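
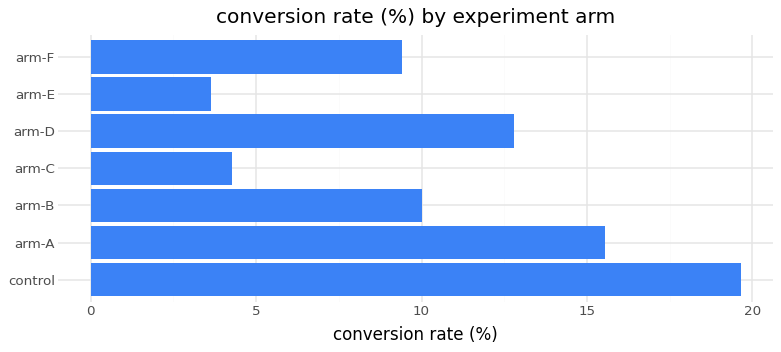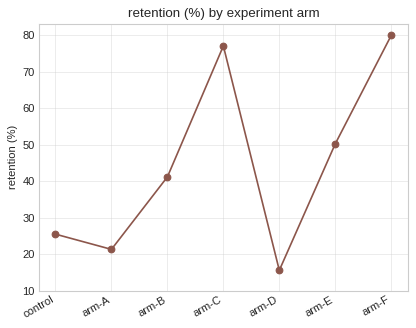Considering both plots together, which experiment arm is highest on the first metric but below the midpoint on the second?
control

Chart 2 median retention (%) ≈ 40; below-median experiment arms: control, arm-A, arm-D. Among those, control has the highest conversion rate (%) (≈ 20).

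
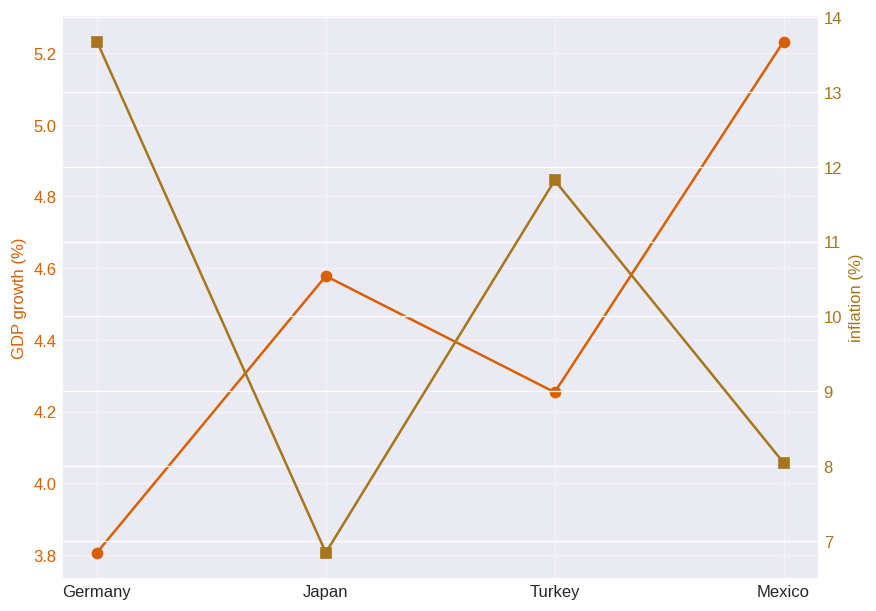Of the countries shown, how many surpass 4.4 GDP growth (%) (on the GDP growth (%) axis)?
Above 4.4: Japan, Mexico.

2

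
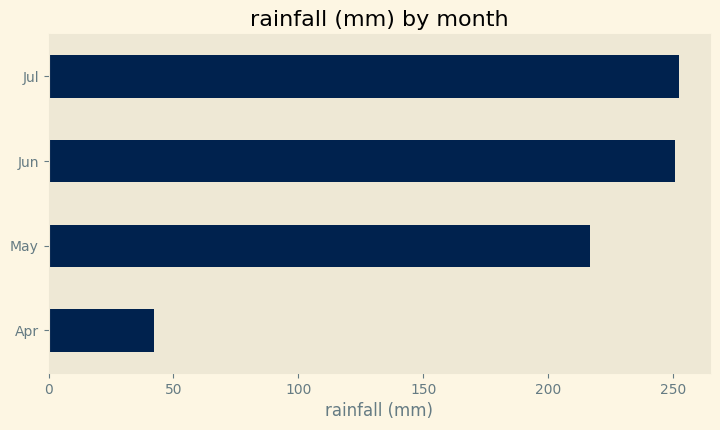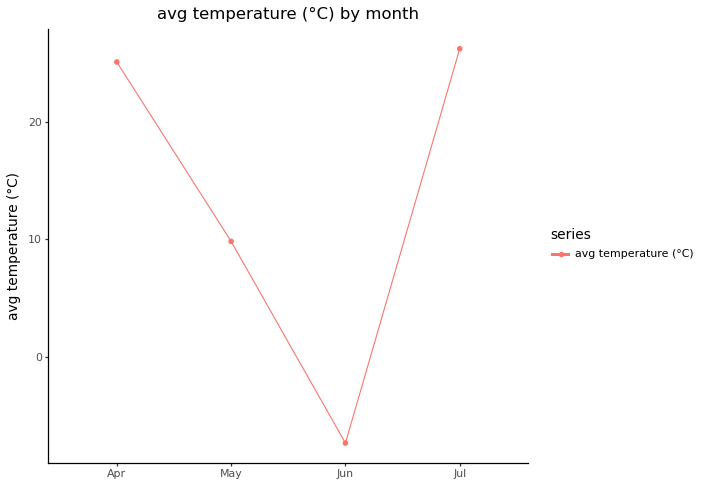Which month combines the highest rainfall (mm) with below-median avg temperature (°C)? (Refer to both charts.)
Chart 2 median avg temperature (°C) ≈ 15; below-median months: May, Jun. Among those, Jun has the highest rainfall (mm) (≈ 250).

Jun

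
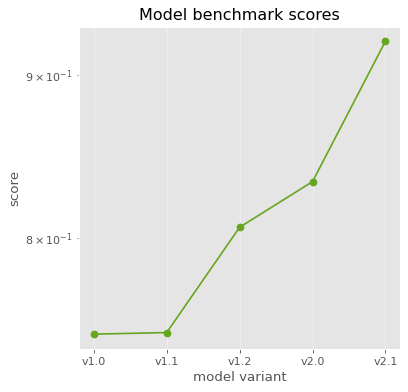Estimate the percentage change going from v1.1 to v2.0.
v1.1 ≈ 0.74, v2.0 ≈ 0.84; (0.84 − 0.74) / 0.74 ≈ +13.5%.

≈ +13.5%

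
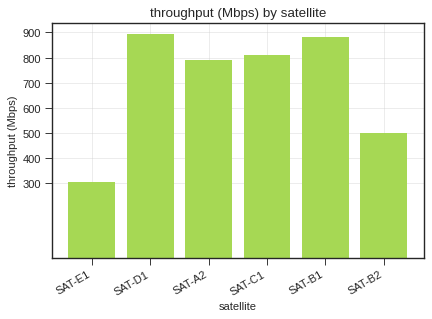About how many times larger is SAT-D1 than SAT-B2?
≈ 1.8×

SAT-D1 ≈ 900, SAT-B2 ≈ 500; 900/500 ≈ 1.8.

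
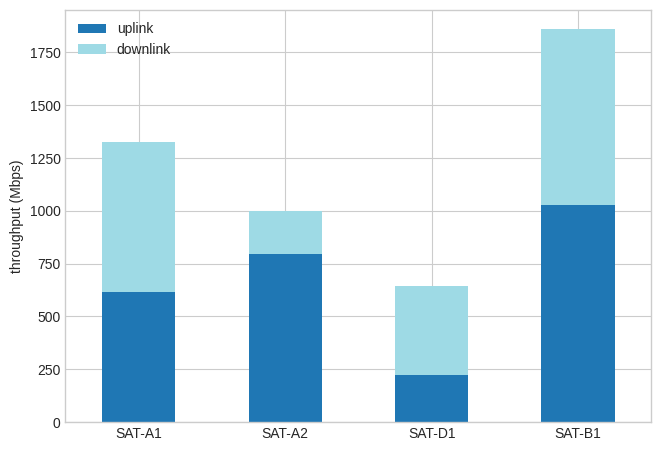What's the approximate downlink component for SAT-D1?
≈ 400

downlink top ≈ 600, bottom ≈ 200; segment ≈ 400.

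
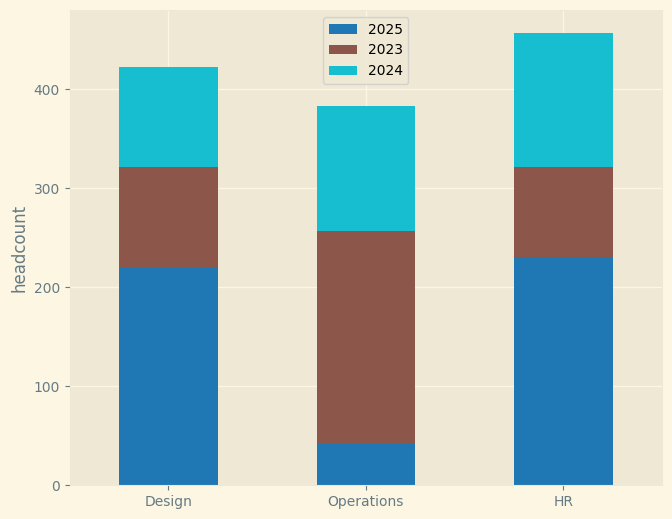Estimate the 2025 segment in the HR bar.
≈ 250

2025 top ≈ 250, bottom ≈ 0; segment ≈ 250.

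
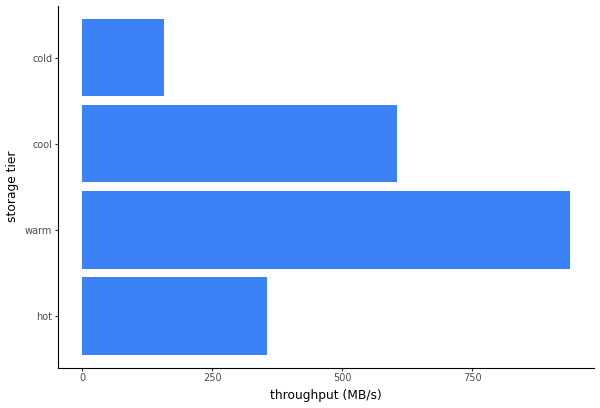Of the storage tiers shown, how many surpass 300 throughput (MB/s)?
3

Above 300: hot, warm, cool.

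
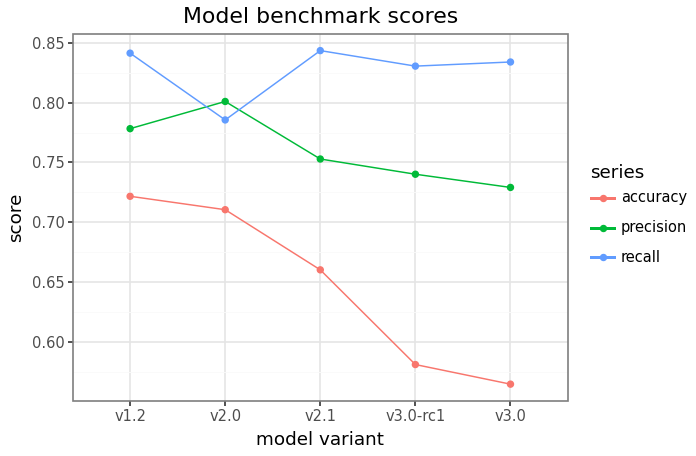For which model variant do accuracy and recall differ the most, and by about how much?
v3.0: accuracy ≈ 0.55, recall ≈ 0.85 → gap ≈ 0.30. Next-largest (v3.0-rc1) is only ≈ 0.25.

v3.0, ≈ 0.30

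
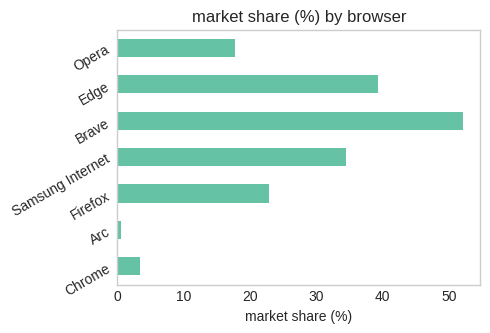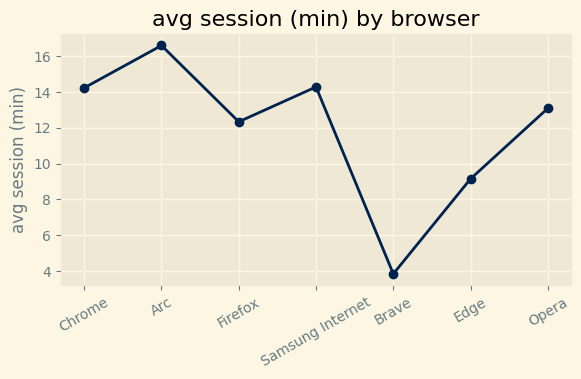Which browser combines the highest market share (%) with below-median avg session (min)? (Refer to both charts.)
Chart 2 median avg session (min) ≈ 14; below-median browsers: Firefox, Brave, Edge. Among those, Brave has the highest market share (%) (≈ 50).

Brave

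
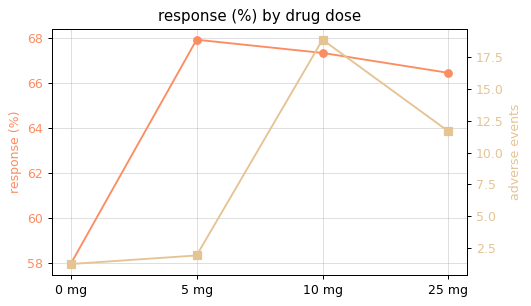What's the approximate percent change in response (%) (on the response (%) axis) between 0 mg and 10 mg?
≈ +15.5%

0 mg ≈ 58, 10 mg ≈ 67; (67 − 58) / 58 ≈ +15.5%.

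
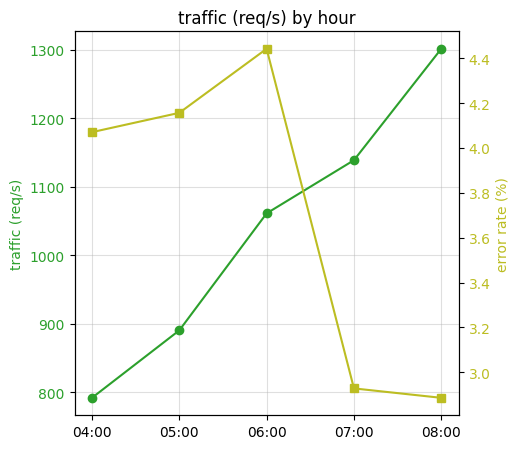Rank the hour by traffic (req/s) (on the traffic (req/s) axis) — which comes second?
Top 3 (on the traffic (req/s) axis): 08:00 ≈ 1300, 07:00 ≈ 1150, 06:00 ≈ 1050.

07:00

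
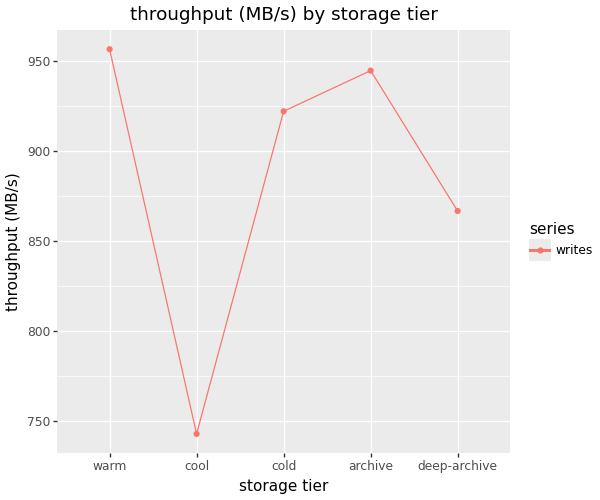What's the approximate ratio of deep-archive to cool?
≈ 1.16×

deep-archive ≈ 860, cool ≈ 740; 860/740 ≈ 1.16.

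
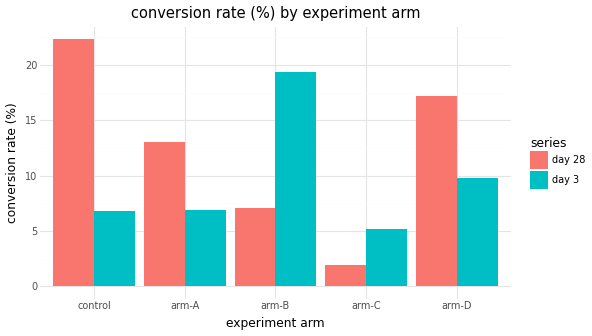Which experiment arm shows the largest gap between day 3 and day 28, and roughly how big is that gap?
control, ≈ 16 %

control: day 3 ≈ 6, day 28 ≈ 22 → gap ≈ 16. Next-largest (arm-B) is only ≈ 12.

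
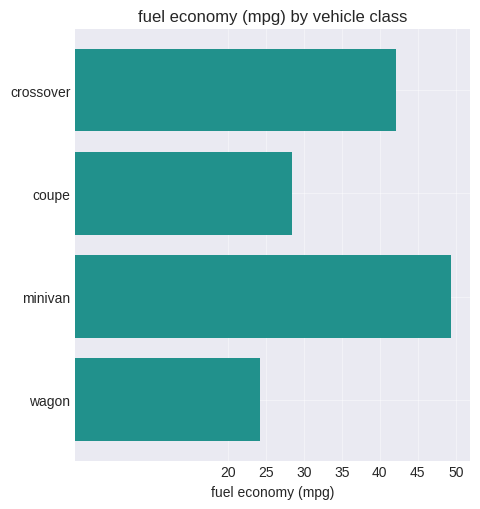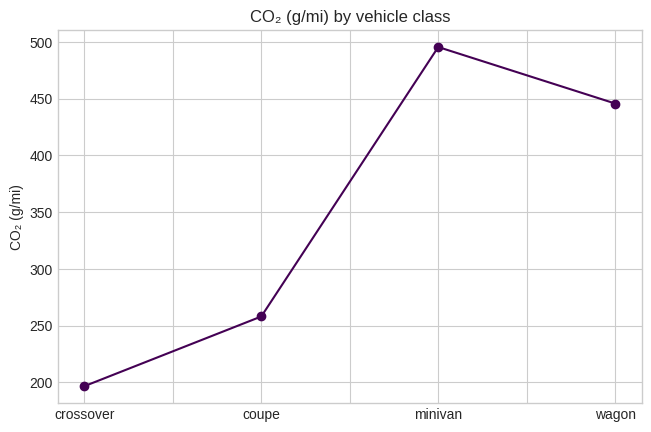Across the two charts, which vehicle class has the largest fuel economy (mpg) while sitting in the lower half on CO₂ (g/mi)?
Chart 2 median CO₂ (g/mi) ≈ 350; below-median vehicle classes: crossover, coupe. Among those, crossover has the highest fuel economy (mpg) (≈ 40).

crossover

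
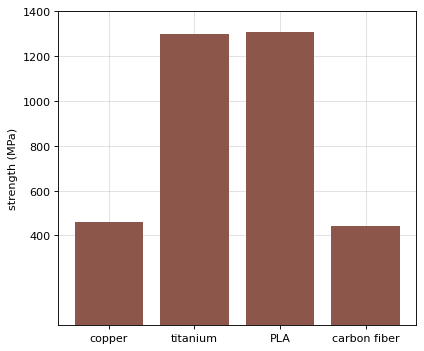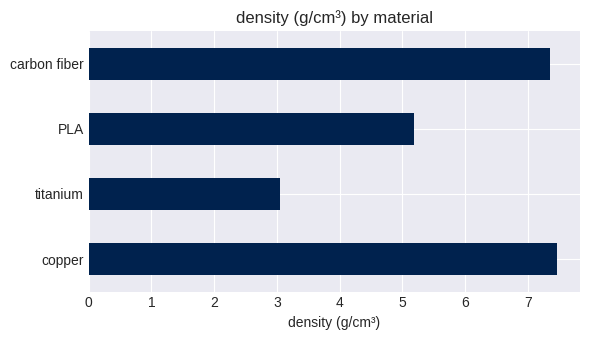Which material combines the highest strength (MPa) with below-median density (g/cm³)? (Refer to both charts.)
Chart 2 median density (g/cm³) ≈ 6; below-median materials: titanium, PLA. Among those, PLA has the highest strength (MPa) (≈ 1400).

PLA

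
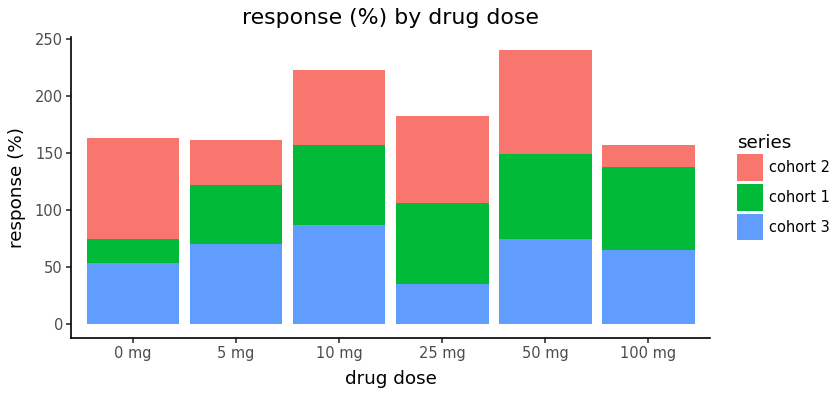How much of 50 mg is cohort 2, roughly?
≈ 100

cohort 2 top ≈ 240, bottom ≈ 140; segment ≈ 100.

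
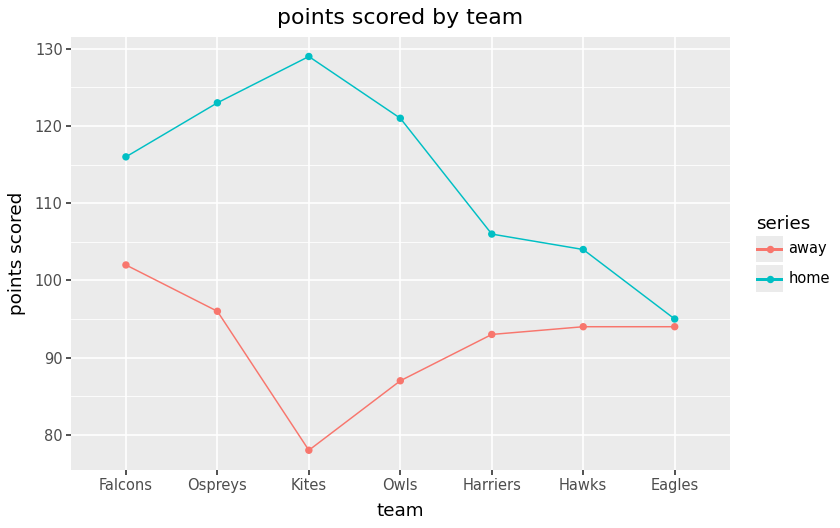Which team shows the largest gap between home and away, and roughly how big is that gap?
Kites, ≈ 50

Kites: home ≈ 130, away ≈ 80 → gap ≈ 50. Next-largest (Owls) is only ≈ 35.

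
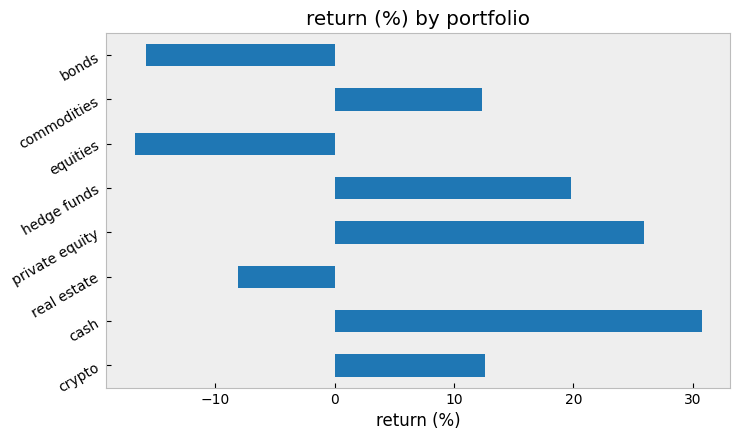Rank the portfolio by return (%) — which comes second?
private equity

Top 3: cash ≈ 30, private equity ≈ 25, hedge funds ≈ 20.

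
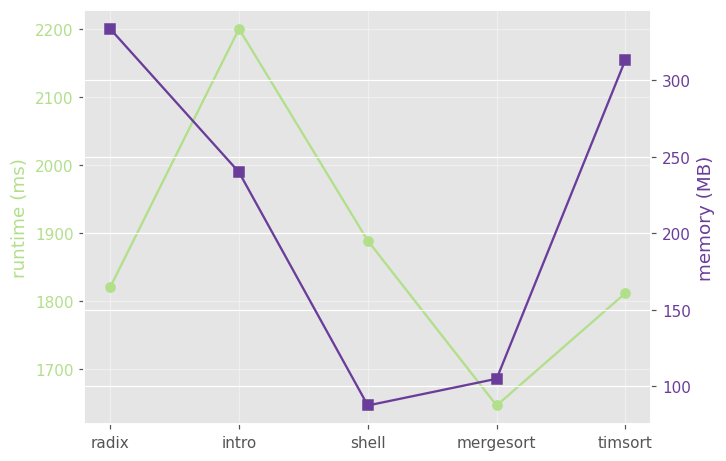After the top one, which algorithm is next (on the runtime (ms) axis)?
shell

Top 3 (on the runtime (ms) axis): intro ≈ 2200, shell ≈ 1900, radix ≈ 1800.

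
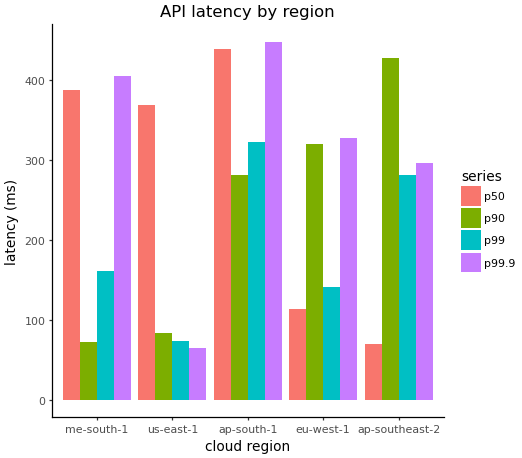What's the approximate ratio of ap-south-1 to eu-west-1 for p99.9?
≈ 1.29×

ap-south-1 ≈ 450, eu-west-1 ≈ 350; 450/350 ≈ 1.29.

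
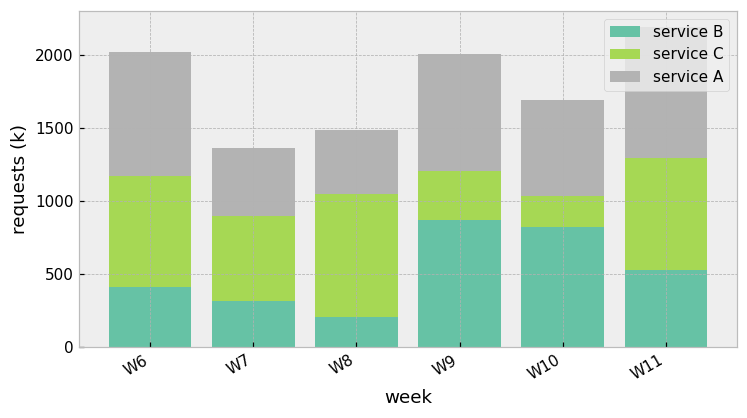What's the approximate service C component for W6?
≈ 800

service C top ≈ 1200, bottom ≈ 400; segment ≈ 800.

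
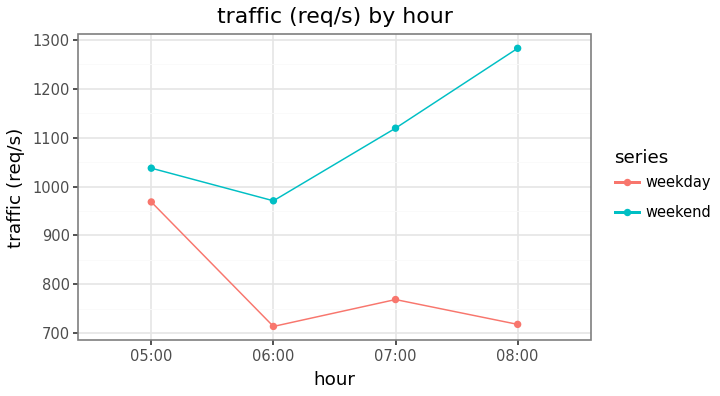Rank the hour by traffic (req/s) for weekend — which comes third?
Top 4 for weekend: 08:00 ≈ 1300, 07:00 ≈ 1100, 05:00 ≈ 1050, 06:00 ≈ 950.

05:00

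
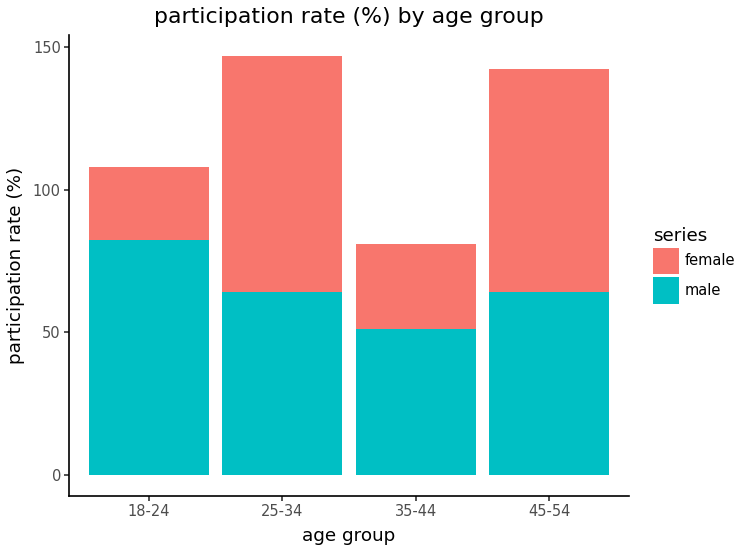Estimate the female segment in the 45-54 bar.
female top ≈ 140, bottom ≈ 60; segment ≈ 80.

≈ 80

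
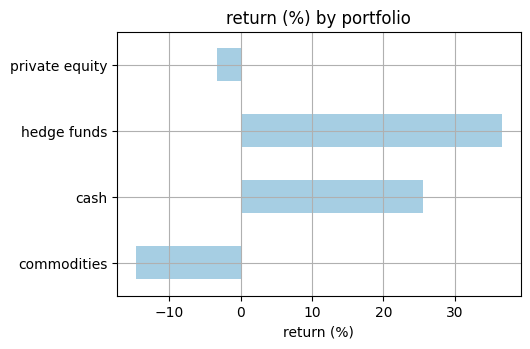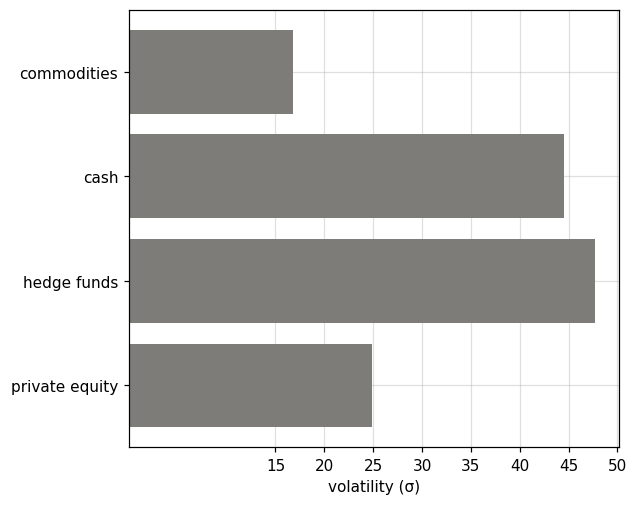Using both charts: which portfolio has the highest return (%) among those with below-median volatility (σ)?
Chart 2 median volatility (σ) ≈ 35; below-median portfolios: commodities, private equity. Among those, private equity has the highest return (%) (≈ -5).

private equity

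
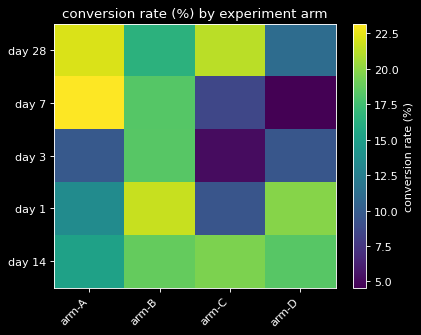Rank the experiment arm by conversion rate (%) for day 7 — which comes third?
arm-C

Top 4 for day 7: arm-A ≈ 24, arm-B ≈ 18, arm-C ≈ 8, arm-D ≈ 4.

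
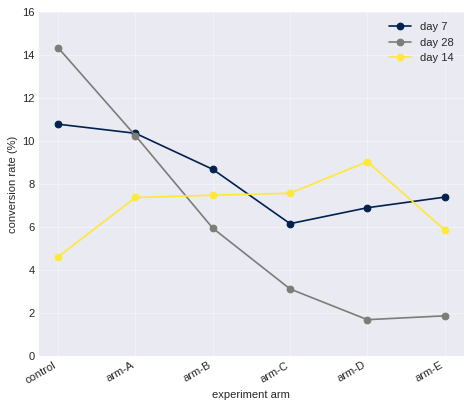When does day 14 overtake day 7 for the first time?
arm-C

arm-B: day 14 ≈ 8 vs day 7 ≈ 8 (not yet); arm-C: day 14 ≈ 8 vs day 7 ≈ 6 (first crossover).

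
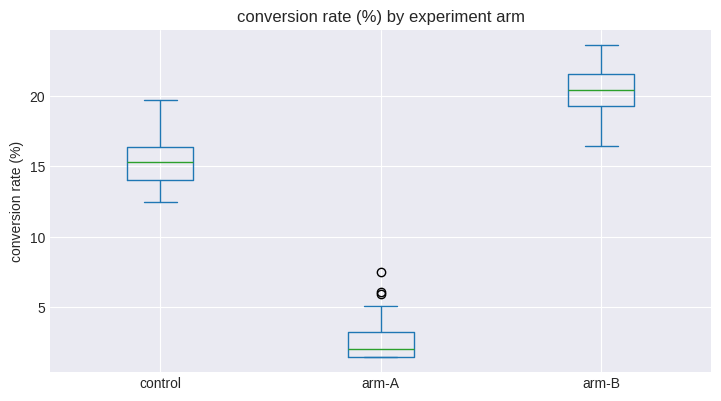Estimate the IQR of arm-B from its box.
Q3 ≈ 22, Q1 ≈ 20; IQR ≈ 2.

≈ 2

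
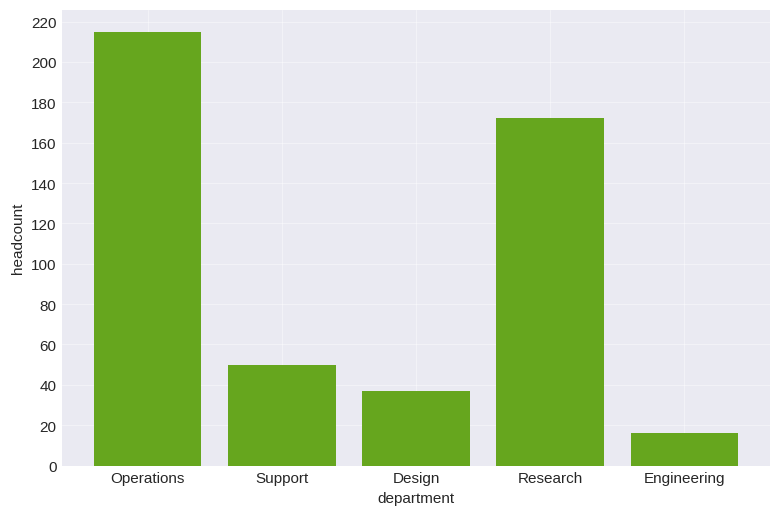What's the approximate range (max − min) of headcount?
Max Operations ≈ 220, min Engineering ≈ 20; range ≈ 200.

≈ 200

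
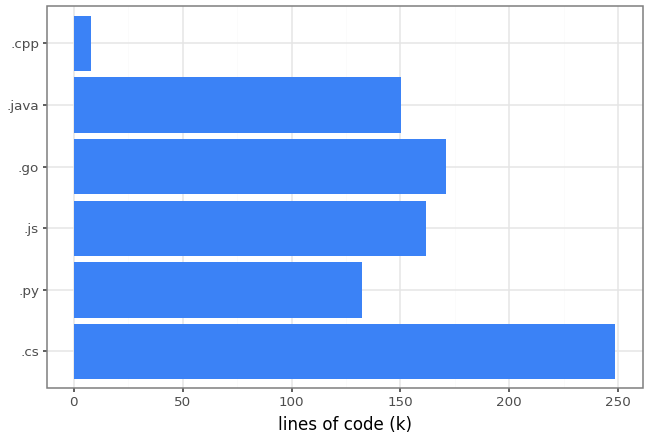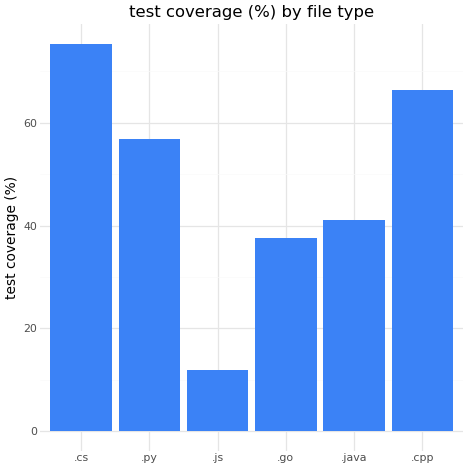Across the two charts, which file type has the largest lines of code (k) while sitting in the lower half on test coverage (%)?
.go

Chart 2 median test coverage (%) ≈ 50; below-median file types: .js, .go, .java. Among those, .go has the highest lines of code (k) (≈ 175).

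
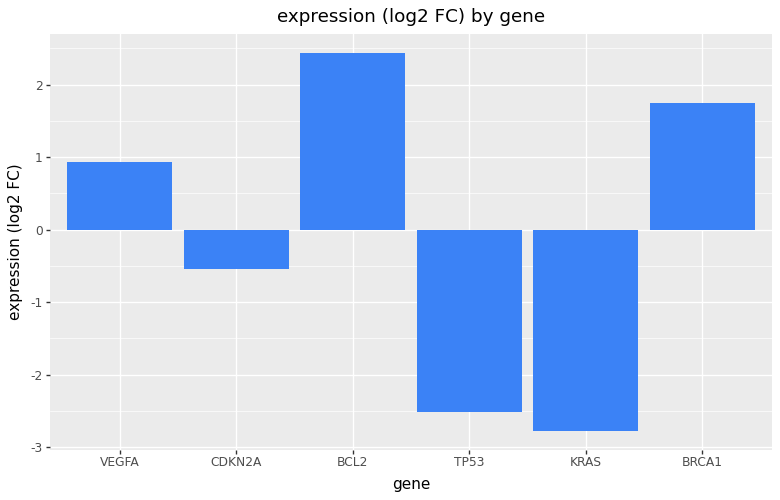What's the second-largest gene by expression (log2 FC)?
BRCA1

Top 3: BCL2 ≈ 2.5, BRCA1 ≈ 1.5, VEGFA ≈ 1.0.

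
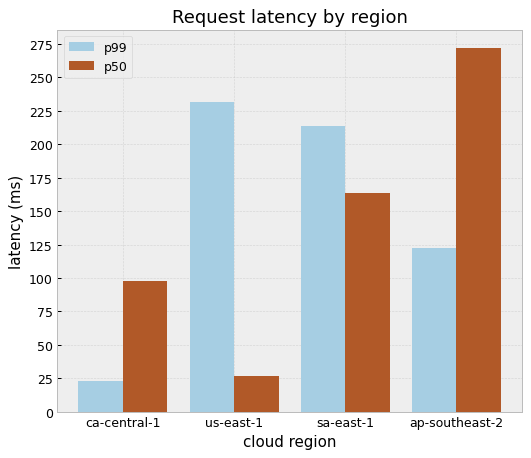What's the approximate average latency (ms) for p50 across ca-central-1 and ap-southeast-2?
≈ 188

(100 + 275) / 2 ≈ 188.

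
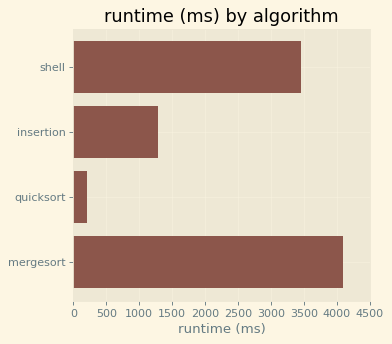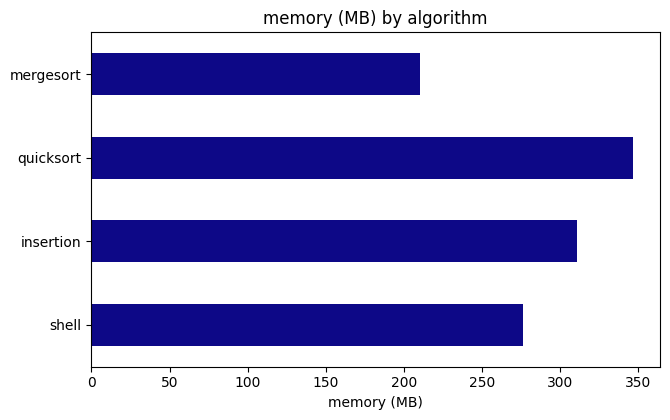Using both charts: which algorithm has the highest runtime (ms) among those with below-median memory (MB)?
Chart 2 median memory (MB) ≈ 300; below-median algorithms: shell, mergesort. Among those, mergesort has the highest runtime (ms) (≈ 4000).

mergesort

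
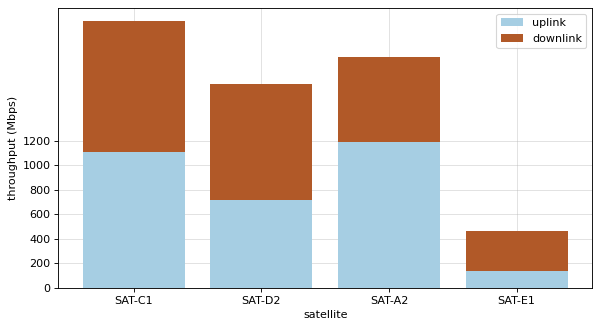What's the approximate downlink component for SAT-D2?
downlink top ≈ 1600, bottom ≈ 800; segment ≈ 800.

≈ 800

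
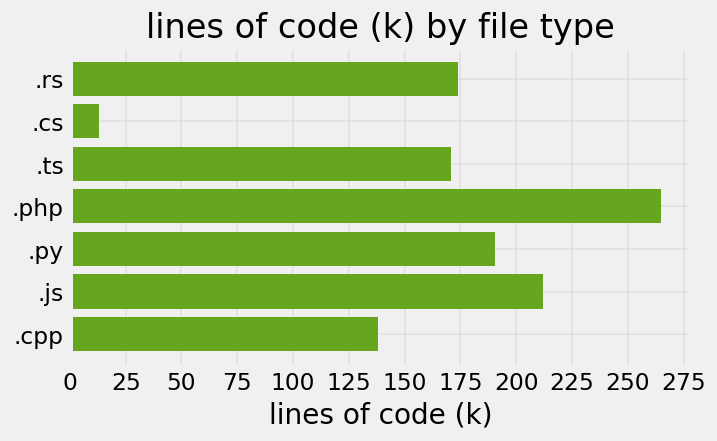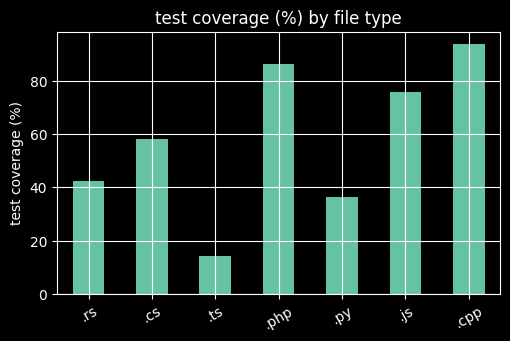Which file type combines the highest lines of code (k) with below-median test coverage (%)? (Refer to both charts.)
Chart 2 median test coverage (%) ≈ 60; below-median file types: .rs, .ts, .py. Among those, .py has the highest lines of code (k) (≈ 200).

.py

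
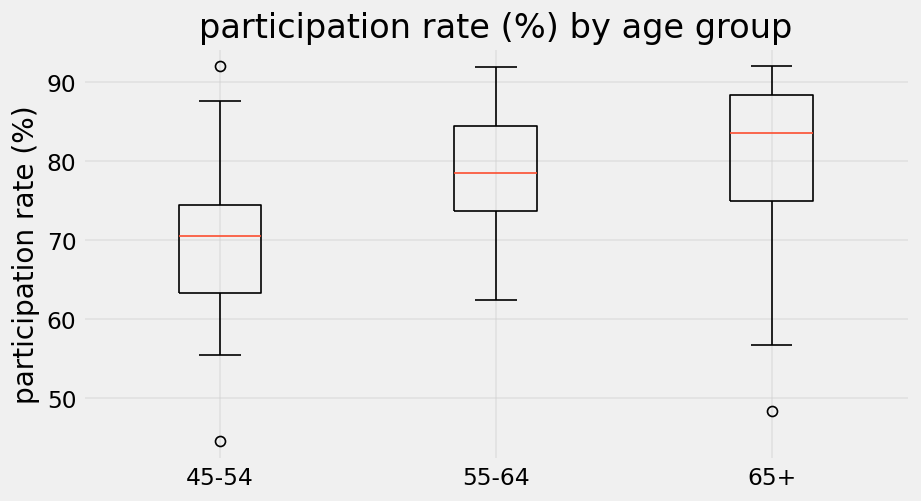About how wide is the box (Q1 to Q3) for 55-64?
≈ 10

Q3 ≈ 84, Q1 ≈ 74; IQR ≈ 10.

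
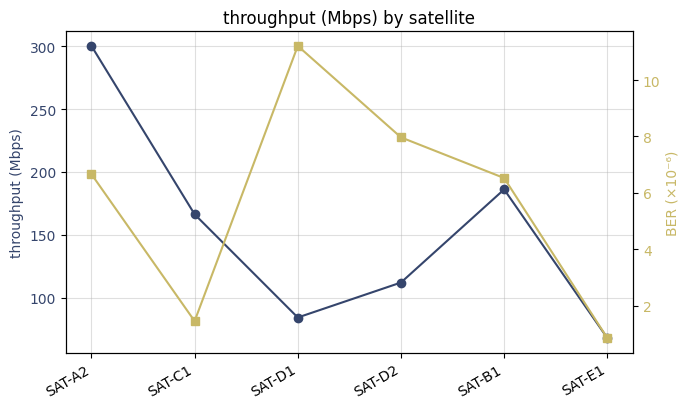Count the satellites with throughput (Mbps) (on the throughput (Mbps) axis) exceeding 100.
Above 100: SAT-A2, SAT-C1, SAT-D2, SAT-B1.

4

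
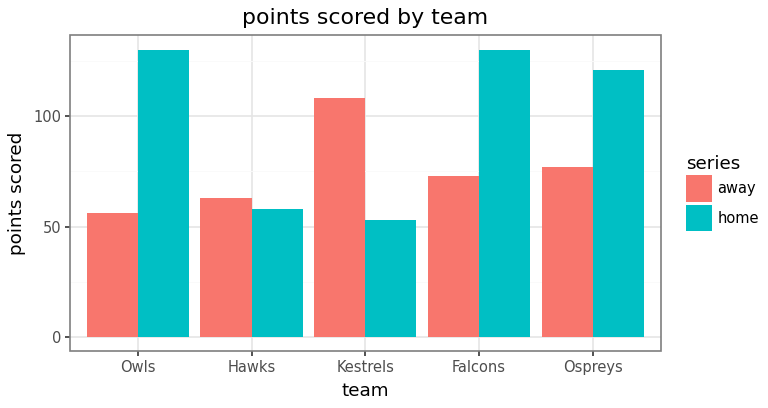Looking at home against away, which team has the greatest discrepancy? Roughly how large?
Owls, ≈ 60

Owls: home ≈ 120, away ≈ 60 → gap ≈ 60. Next-largest (Falcons) is only ≈ 40.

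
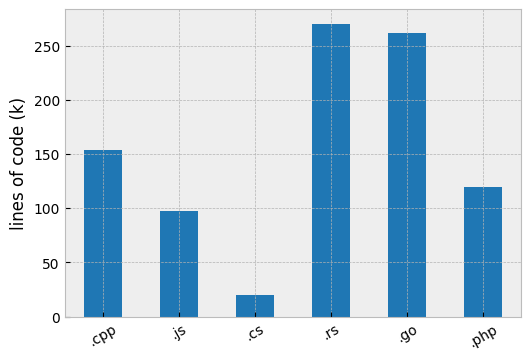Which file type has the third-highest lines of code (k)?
.cpp

Top 4: .rs ≈ 275, .go ≈ 250, .cpp ≈ 150, .php ≈ 125.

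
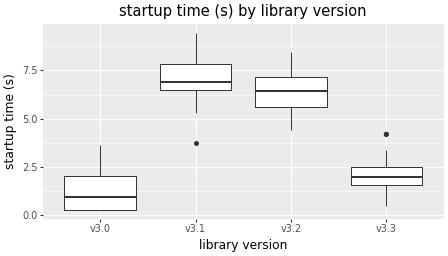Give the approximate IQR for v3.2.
≈ 1.5

Q3 ≈ 7.0, Q1 ≈ 5.5; IQR ≈ 1.5.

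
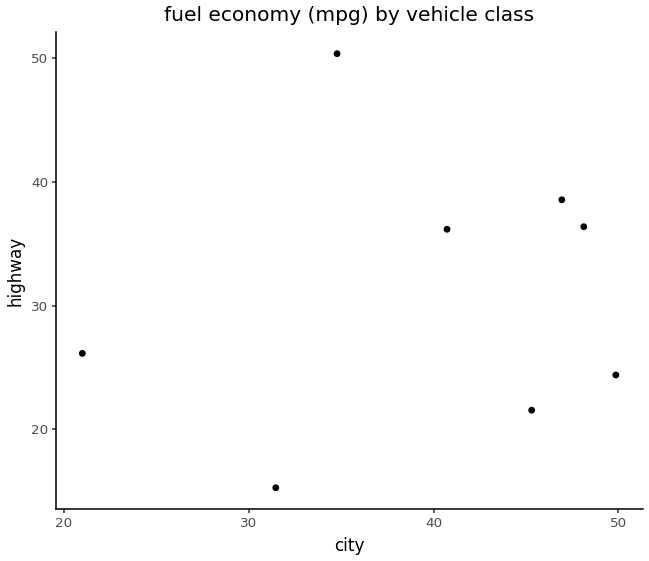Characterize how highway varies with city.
no clear correlation

Points are roughly uncorrelated; weak (|r| ≈ 0.1).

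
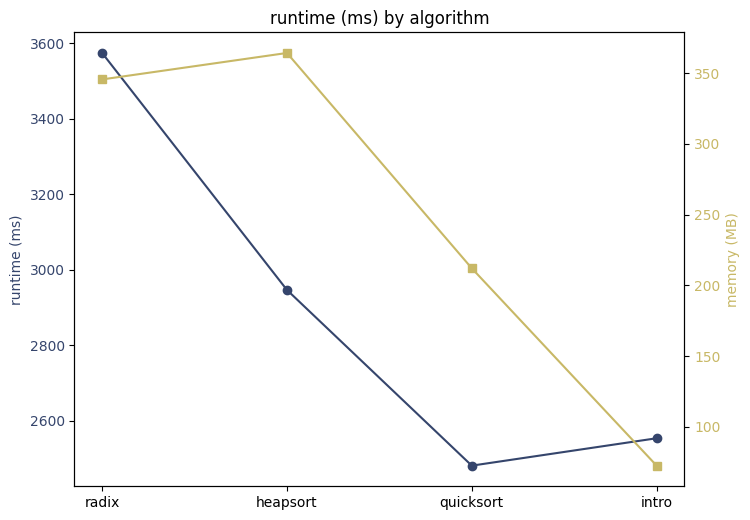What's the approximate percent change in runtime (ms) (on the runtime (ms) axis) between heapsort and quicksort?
heapsort ≈ 2900, quicksort ≈ 2500; (2500 − 2900) / 2900 ≈ -13.8%.

≈ -13.8%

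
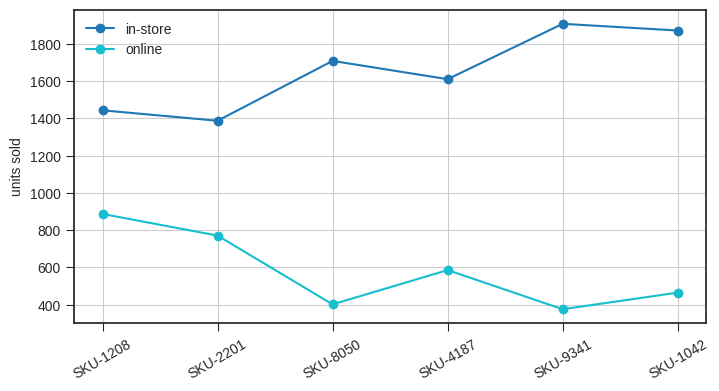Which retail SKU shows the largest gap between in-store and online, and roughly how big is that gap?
SKU-9341: in-store ≈ 2000, online ≈ 400 → gap ≈ 1600. Next-largest (SKU-1042) is only ≈ 1400.

SKU-9341, ≈ 1600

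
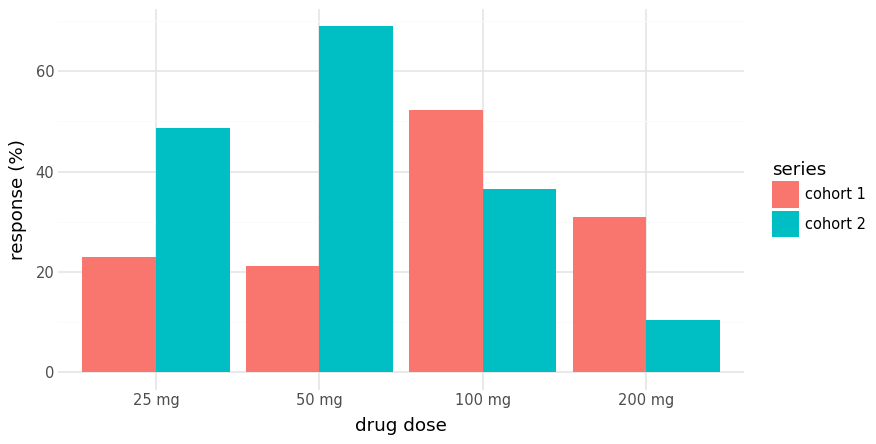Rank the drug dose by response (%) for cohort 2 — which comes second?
Top 3 for cohort 2: 50 mg ≈ 70, 25 mg ≈ 50, 100 mg ≈ 40.

25 mg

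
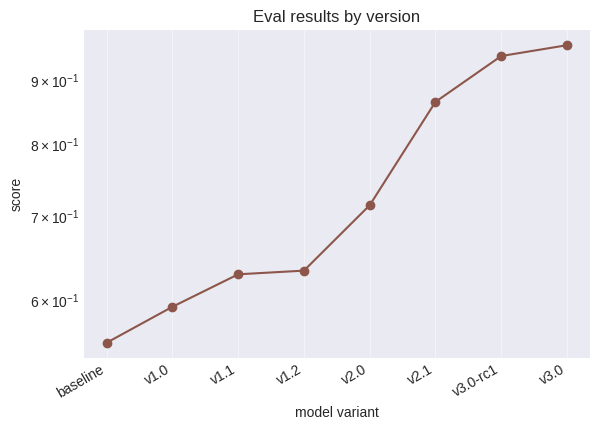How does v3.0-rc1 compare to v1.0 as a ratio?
v3.0-rc1 ≈ 0.95, v1.0 ≈ 0.60; 0.95/0.60 ≈ 1.58.

≈ 1.58×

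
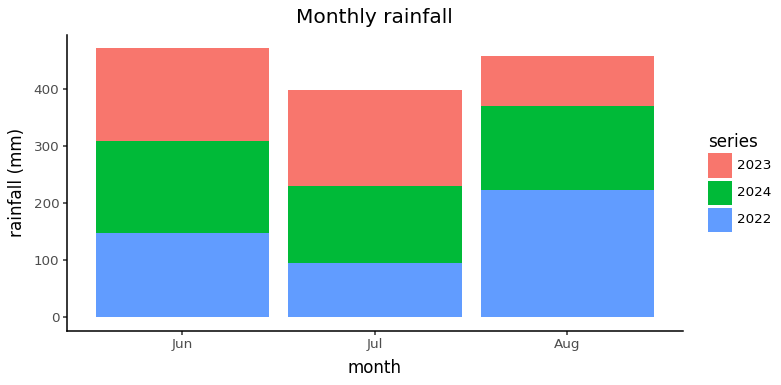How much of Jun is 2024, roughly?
≈ 150

2024 top ≈ 300, bottom ≈ 150; segment ≈ 150.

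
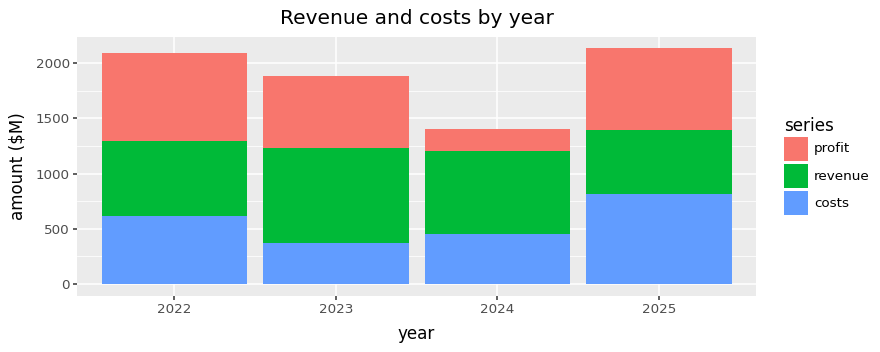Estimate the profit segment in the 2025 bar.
profit top ≈ 2200, bottom ≈ 1400; segment ≈ 800.

≈ 800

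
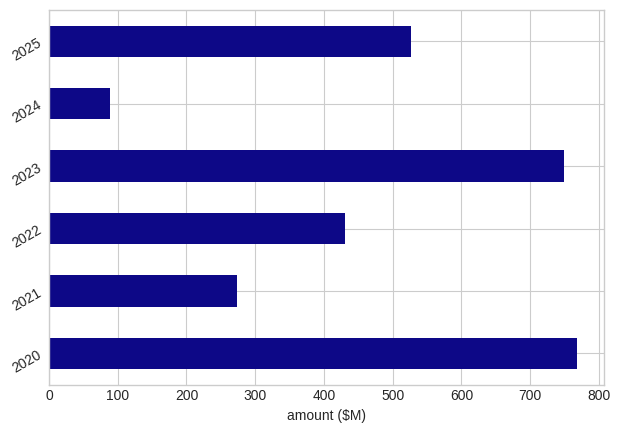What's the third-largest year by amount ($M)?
2025

Top 4: 2020 ≈ 800, 2023 ≈ 700, 2025 ≈ 500, 2022 ≈ 400.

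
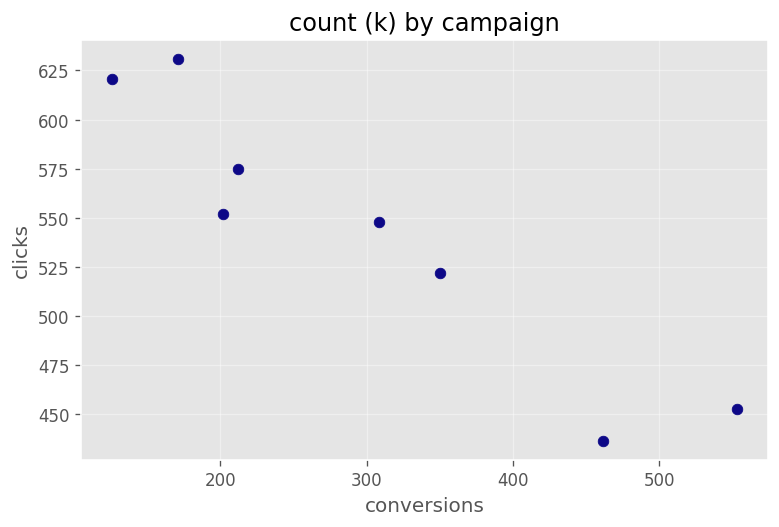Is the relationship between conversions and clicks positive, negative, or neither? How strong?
Points are negatively correlated; strong (|r| ≈ 0.9).

negative, strong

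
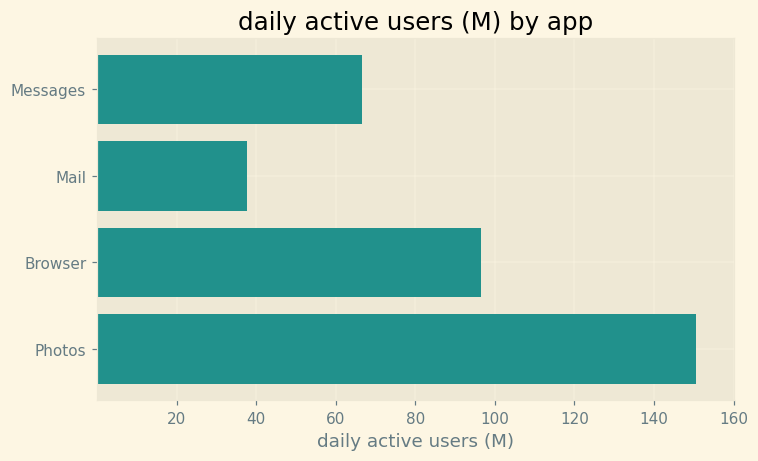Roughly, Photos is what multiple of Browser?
≈ 1.6×

Photos ≈ 160, Browser ≈ 100; 160/100 ≈ 1.6.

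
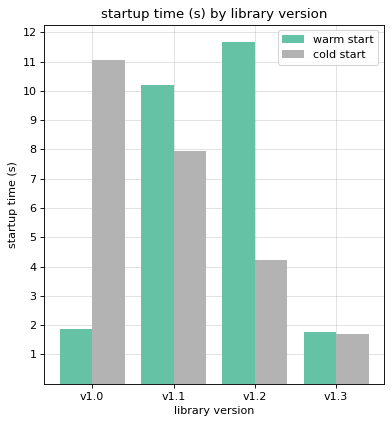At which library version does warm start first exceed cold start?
v1.1

v1.0: warm start ≈ 2 vs cold start ≈ 11 (not yet); v1.1: warm start ≈ 10 vs cold start ≈ 8 (first crossover).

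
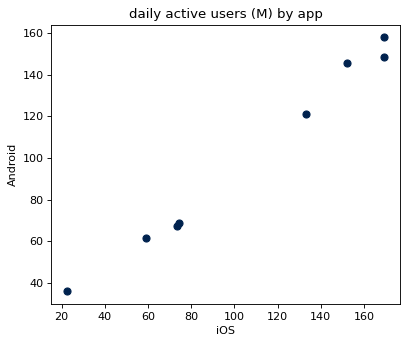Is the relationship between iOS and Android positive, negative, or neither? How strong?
positive, strong

Points are positively correlated; strong (|r| ≈ 1.0).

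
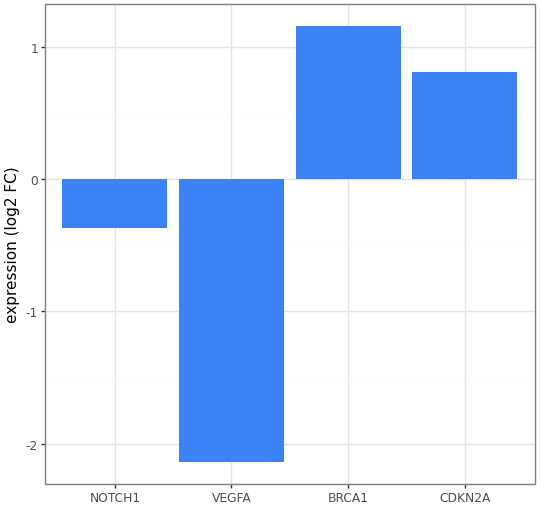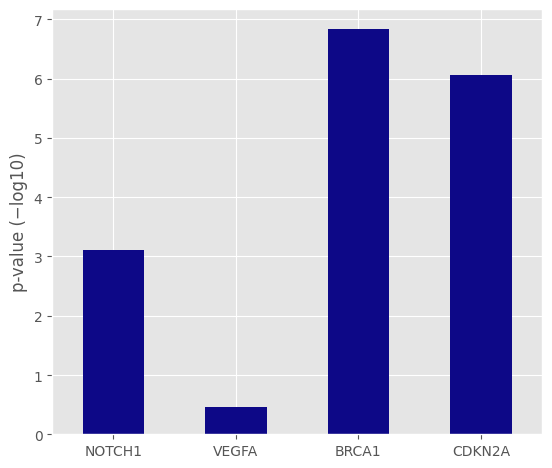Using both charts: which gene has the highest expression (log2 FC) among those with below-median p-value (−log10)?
NOTCH1

Chart 2 median p-value (−log10) ≈ 5; below-median genes: NOTCH1, VEGFA. Among those, NOTCH1 has the highest expression (log2 FC) (≈ -0.4).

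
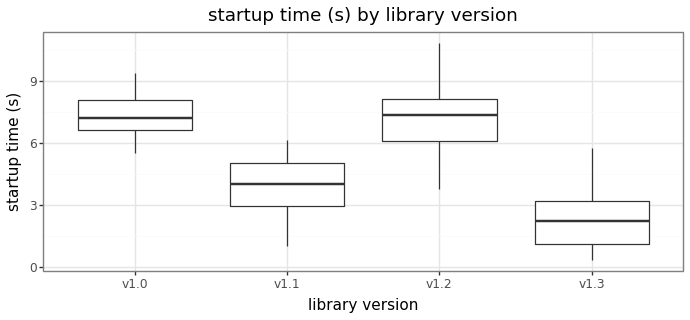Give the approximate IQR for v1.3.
Q3 ≈ 3.0, Q1 ≈ 1.0; IQR ≈ 2.0.

≈ 2.0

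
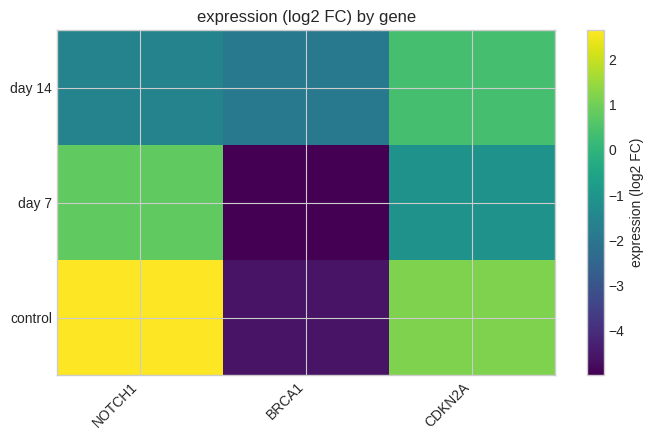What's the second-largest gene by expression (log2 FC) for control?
Top 3 for control: NOTCH1 ≈ 3, CDKN2A ≈ 1, BRCA1 ≈ -5.

CDKN2A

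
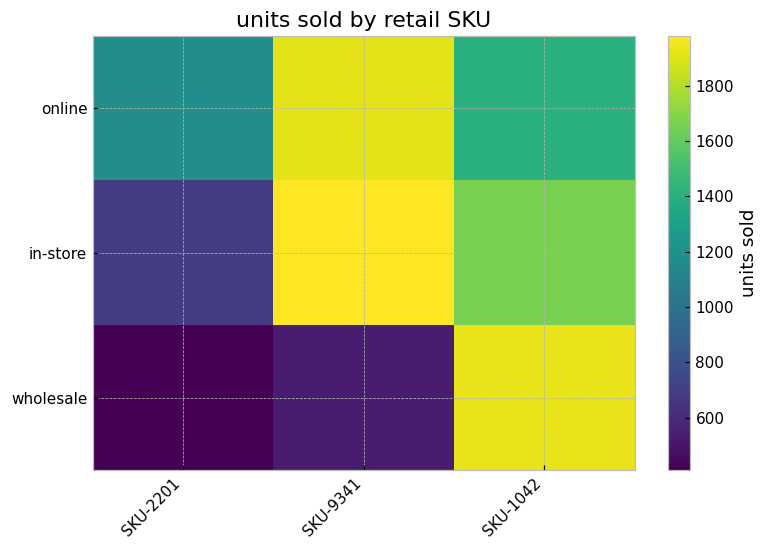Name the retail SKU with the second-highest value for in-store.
SKU-1042

Top 3 for in-store: SKU-9341 ≈ 2000, SKU-1042 ≈ 1600, SKU-2201 ≈ 600.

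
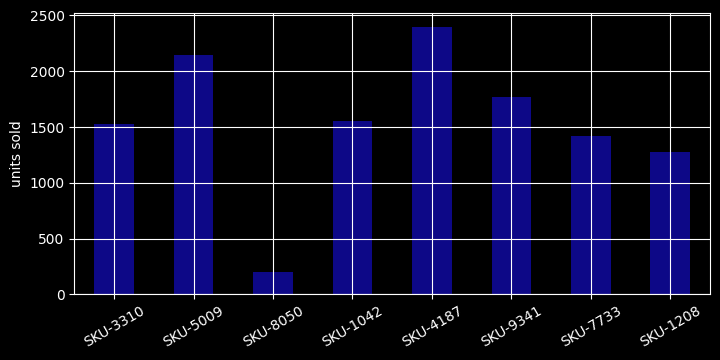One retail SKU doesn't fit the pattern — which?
SKU-8050 ≈ 200; the rest sit between ≈ 1200 and ≈ 2400.

SKU-8050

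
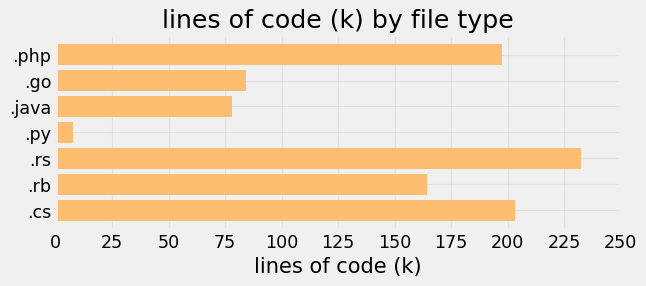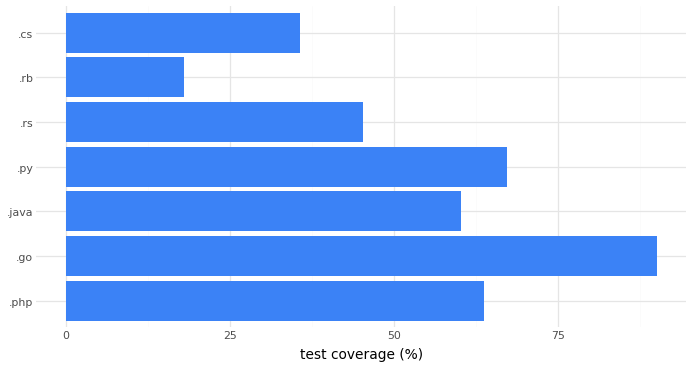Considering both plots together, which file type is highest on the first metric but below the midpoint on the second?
Chart 2 median test coverage (%) ≈ 60; below-median file types: .rs, .rb, .cs. Among those, .rs has the highest lines of code (k) (≈ 225).

.rs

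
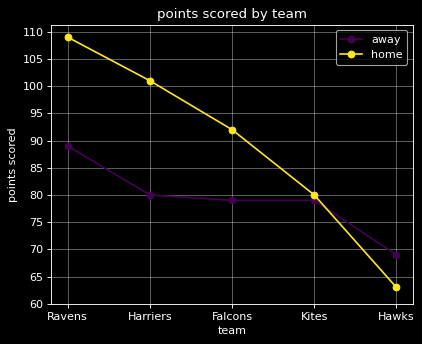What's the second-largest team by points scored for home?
Top 3 for home: Ravens ≈ 110, Harriers ≈ 100, Falcons ≈ 90.

Harriers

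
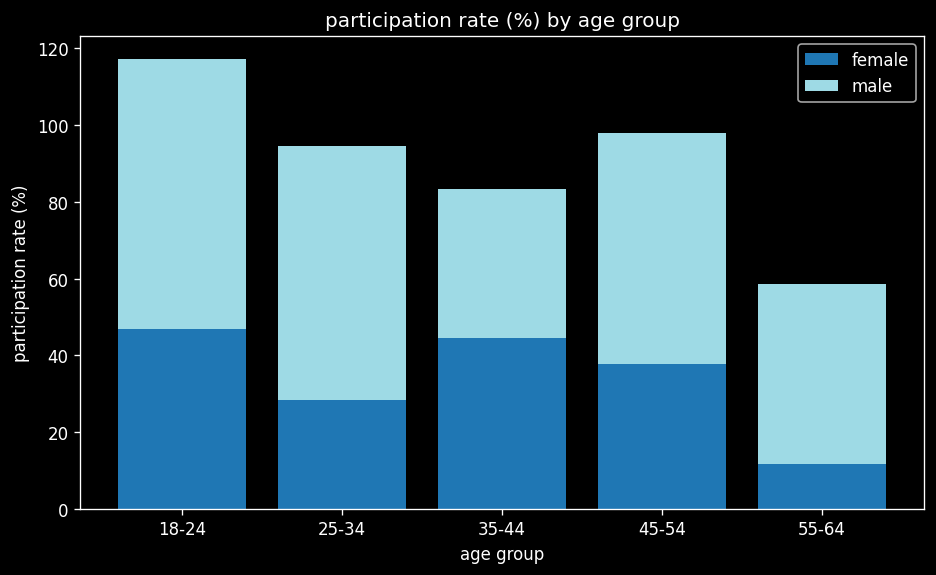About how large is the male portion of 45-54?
male top ≈ 100, bottom ≈ 40; segment ≈ 60.

≈ 60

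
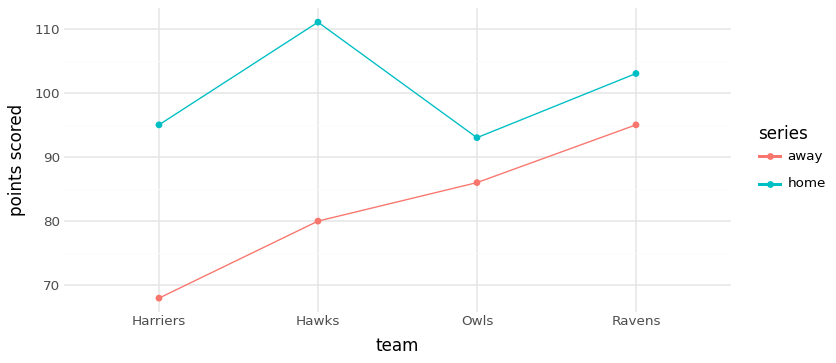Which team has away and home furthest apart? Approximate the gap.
Hawks, ≈ 30

Hawks: away ≈ 80, home ≈ 110 → gap ≈ 30. Next-largest (Harriers) is only ≈ 25.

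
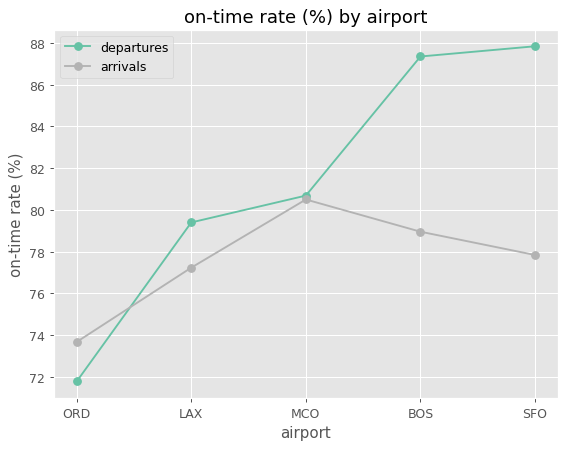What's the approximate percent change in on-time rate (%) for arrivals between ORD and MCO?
ORD ≈ 74, MCO ≈ 80; (80 − 74) / 74 ≈ +8.1%.

≈ +8.1%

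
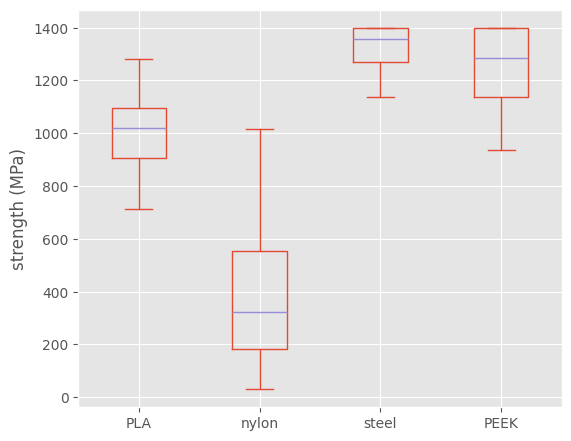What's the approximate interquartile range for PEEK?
Q3 ≈ 1400, Q1 ≈ 1100; IQR ≈ 300.

≈ 300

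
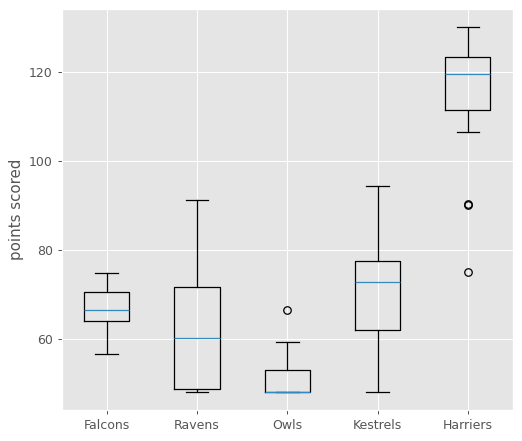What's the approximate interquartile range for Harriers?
≈ 10

Q3 ≈ 120, Q1 ≈ 110; IQR ≈ 10.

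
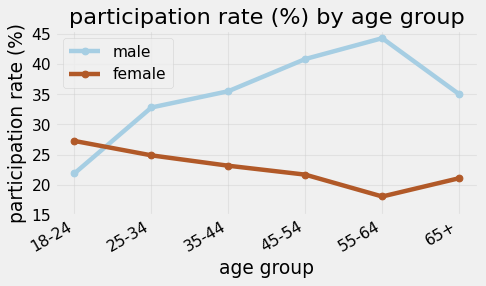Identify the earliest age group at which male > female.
18-24: male ≈ 20 vs female ≈ 25 (not yet); 25-34: male ≈ 35 vs female ≈ 25 (first crossover).

25-34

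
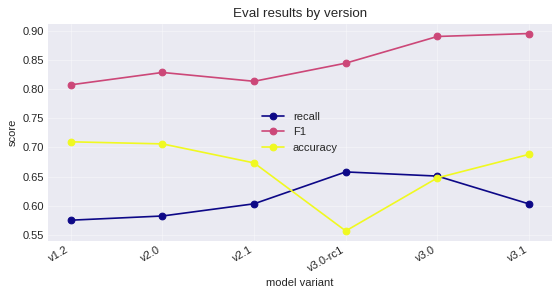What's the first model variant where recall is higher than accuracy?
v3.0-rc1

v2.1: recall ≈ 0.60 vs accuracy ≈ 0.65 (not yet); v3.0-rc1: recall ≈ 0.65 vs accuracy ≈ 0.55 (first crossover).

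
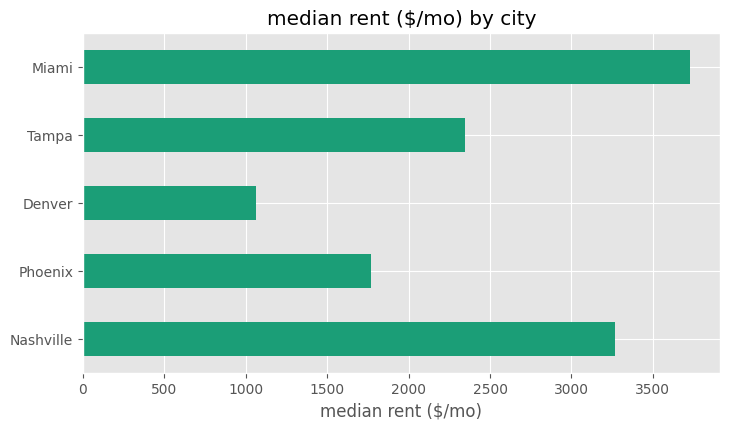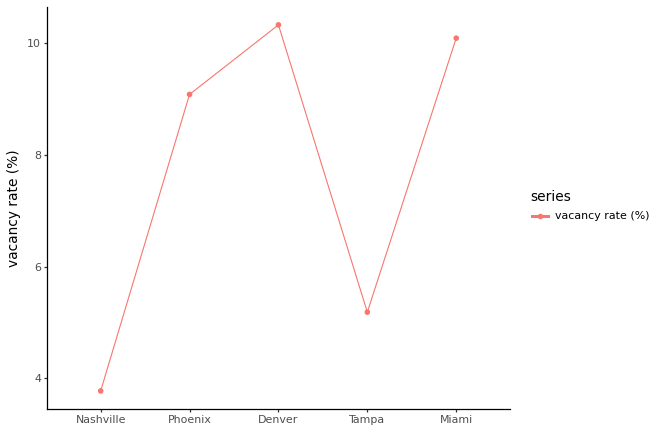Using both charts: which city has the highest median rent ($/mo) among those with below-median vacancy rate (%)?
Chart 2 median vacancy rate (%) ≈ 9; below-median cities: Nashville, Tampa. Among those, Nashville has the highest median rent ($/mo) (≈ 3500).

Nashville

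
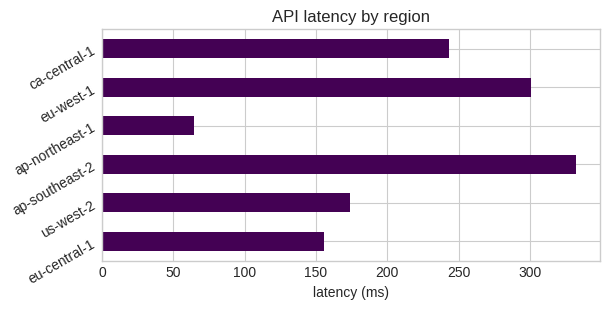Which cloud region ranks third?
ca-central-1

Top 4: ap-southeast-2 ≈ 350, eu-west-1 ≈ 300, ca-central-1 ≈ 250, us-west-2 ≈ 150.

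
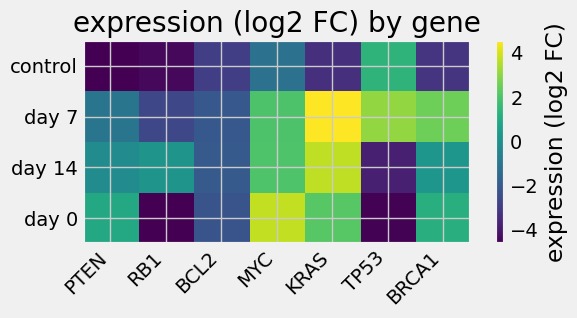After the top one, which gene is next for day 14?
Top 3 for day 14: KRAS ≈ 4, MYC ≈ 2, BRCA1 ≈ 0.

MYC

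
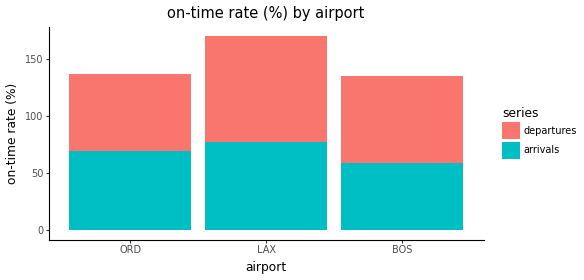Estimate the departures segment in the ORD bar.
≈ 80

departures top ≈ 140, bottom ≈ 60; segment ≈ 80.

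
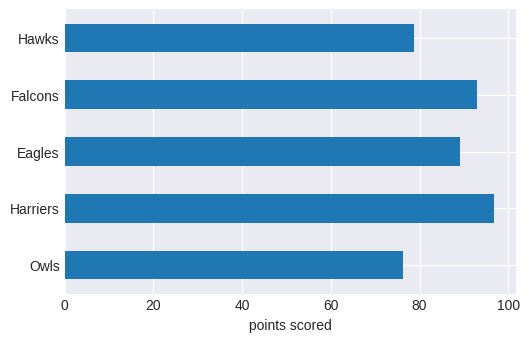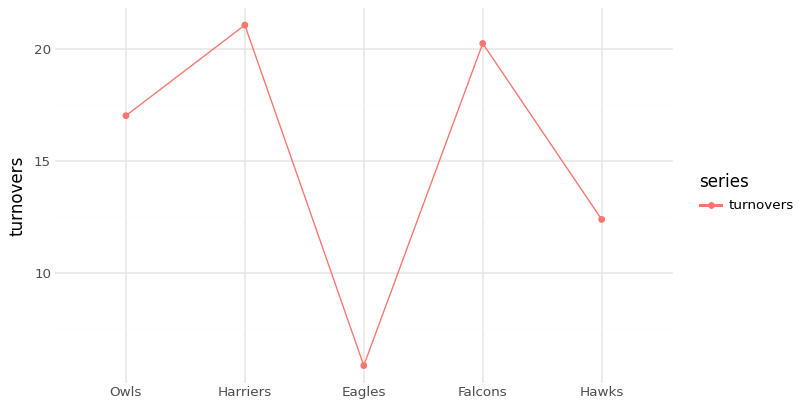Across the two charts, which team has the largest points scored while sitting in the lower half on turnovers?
Eagles

Chart 2 median turnovers ≈ 18; below-median teams: Eagles, Hawks. Among those, Eagles has the highest points scored (≈ 90).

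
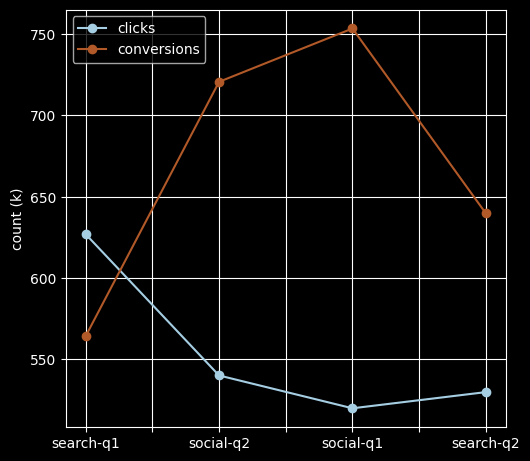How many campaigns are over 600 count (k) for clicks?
Above 600: search-q1.

1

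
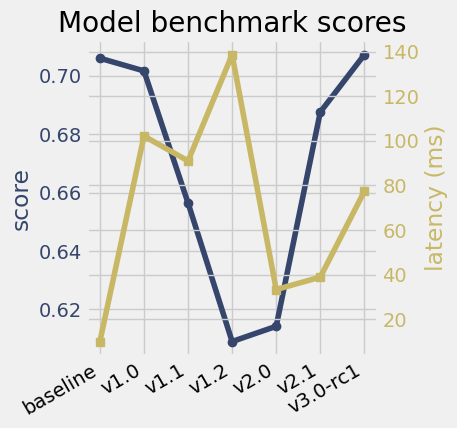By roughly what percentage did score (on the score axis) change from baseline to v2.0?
baseline ≈ 0.71, v2.0 ≈ 0.61; (0.61 − 0.71) / 0.71 ≈ -14.1%.

≈ -14.1%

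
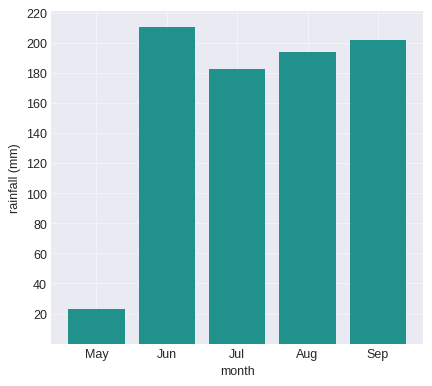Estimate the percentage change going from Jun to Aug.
≈ -9.1%

Jun ≈ 220, Aug ≈ 200; (200 − 220) / 220 ≈ -9.1%.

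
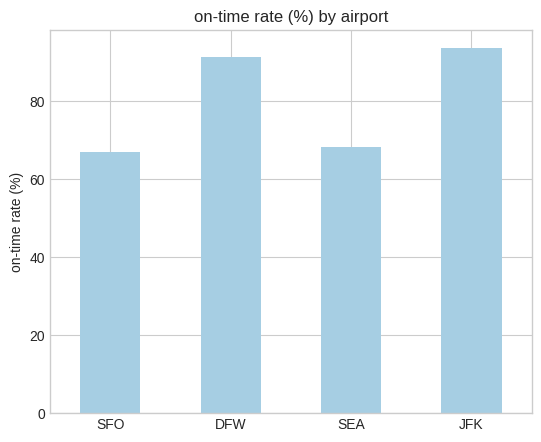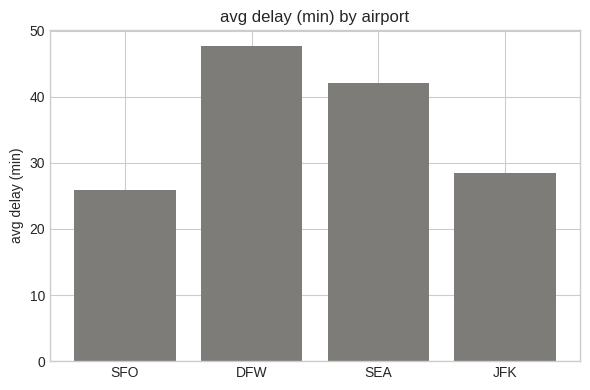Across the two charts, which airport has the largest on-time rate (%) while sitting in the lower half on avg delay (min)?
JFK

Chart 2 median avg delay (min) ≈ 35; below-median airports: SFO, JFK. Among those, JFK has the highest on-time rate (%) (≈ 90).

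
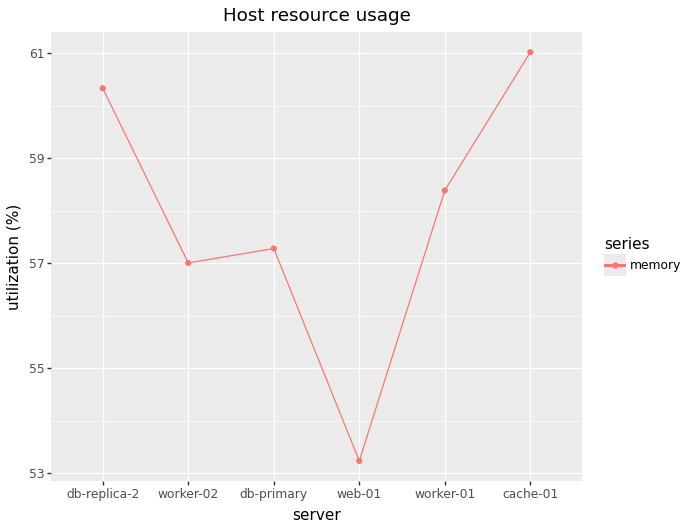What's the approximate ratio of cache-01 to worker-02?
cache-01 ≈ 61, worker-02 ≈ 57; 61/57 ≈ 1.07.

≈ 1.07×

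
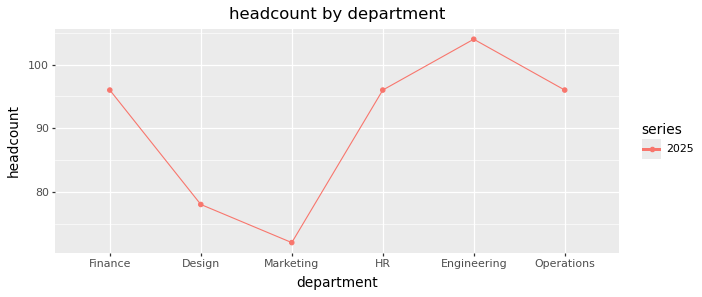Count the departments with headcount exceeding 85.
Above 85: Finance, HR, Engineering, Operations.

4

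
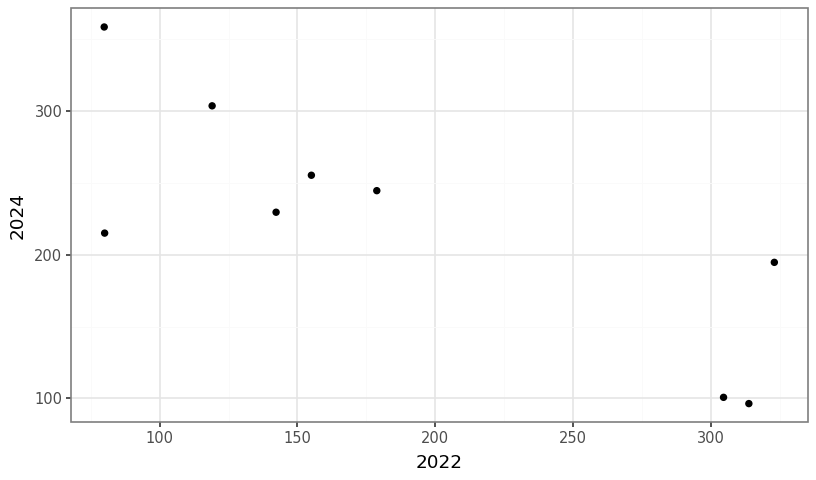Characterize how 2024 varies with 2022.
negative, strong

Points are negatively correlated; strong (|r| ≈ 0.8).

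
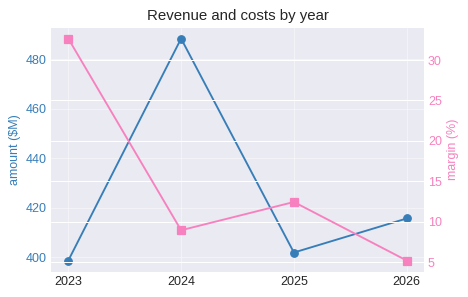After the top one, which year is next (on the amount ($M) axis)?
Top 3 (on the amount ($M) axis): 2024 ≈ 490, 2026 ≈ 420, 2025 ≈ 400.

2026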